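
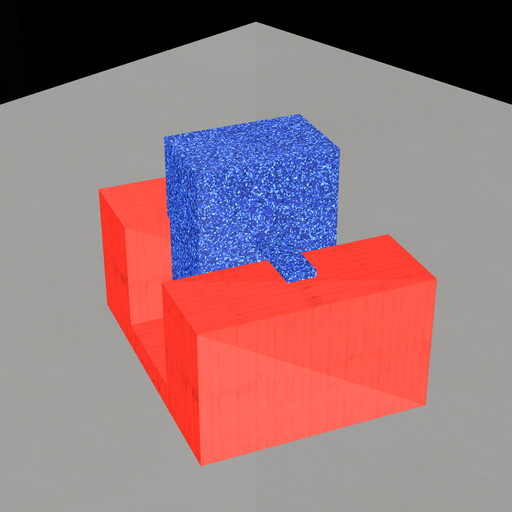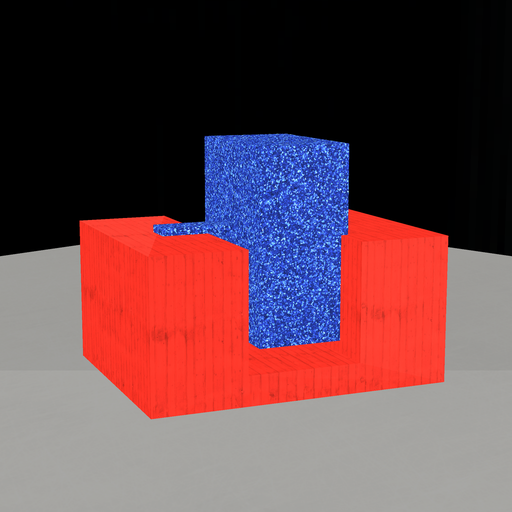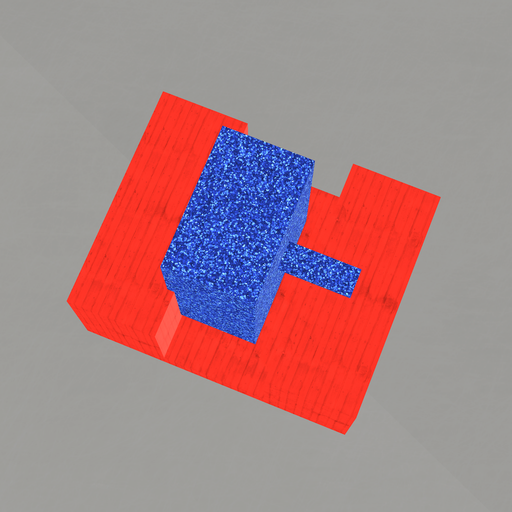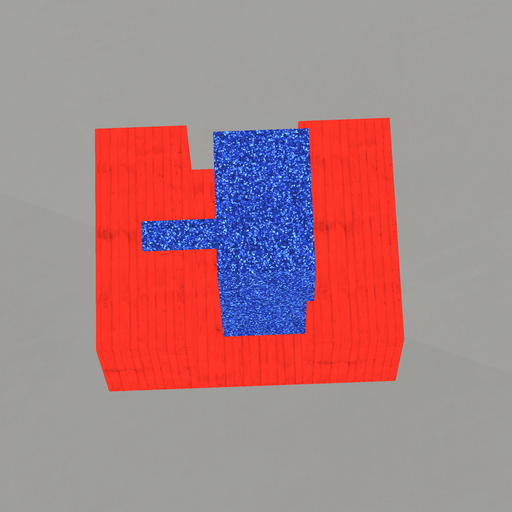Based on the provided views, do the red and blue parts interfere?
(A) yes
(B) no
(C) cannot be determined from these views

(A) yes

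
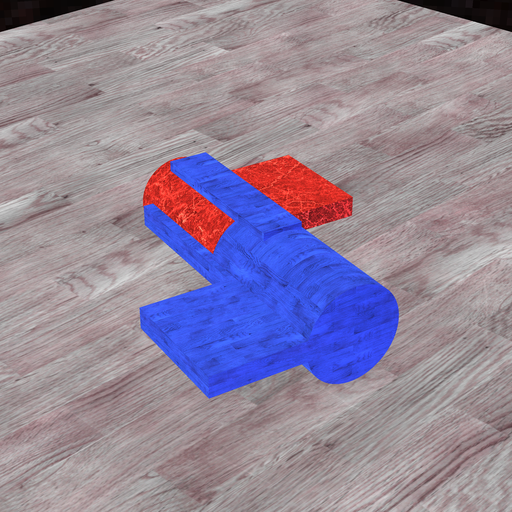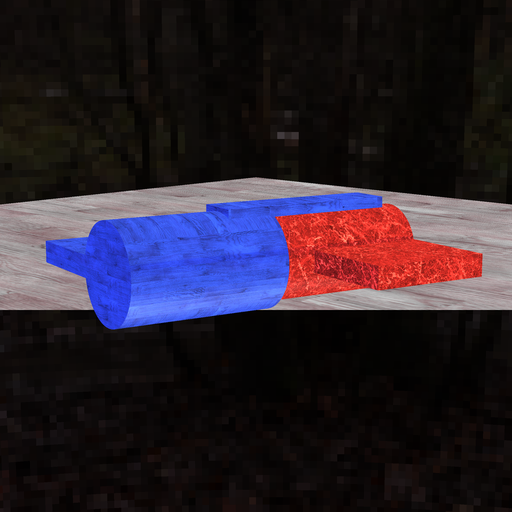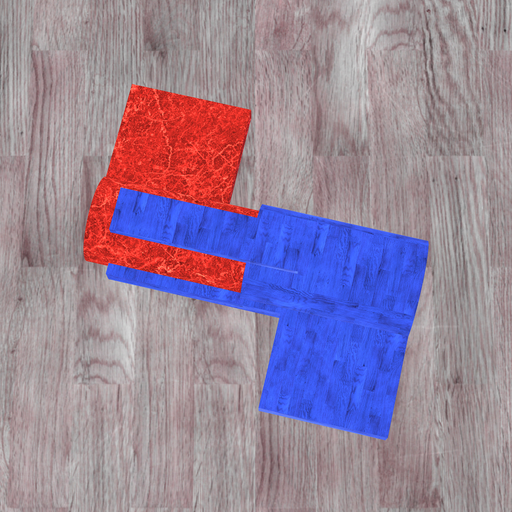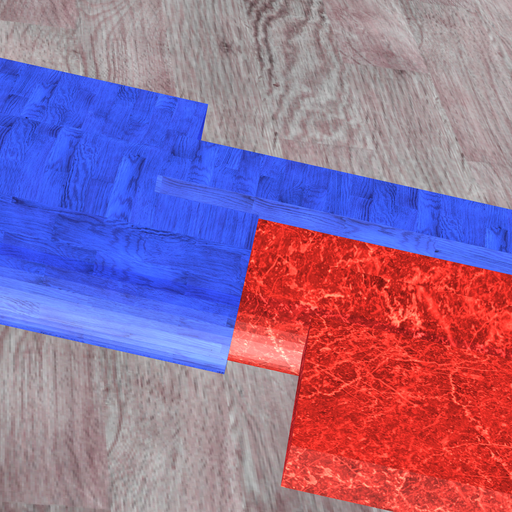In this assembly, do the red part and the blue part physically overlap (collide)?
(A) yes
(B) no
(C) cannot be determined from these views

(A) yes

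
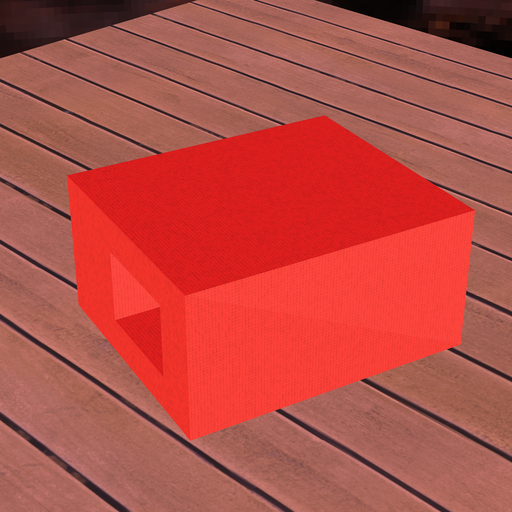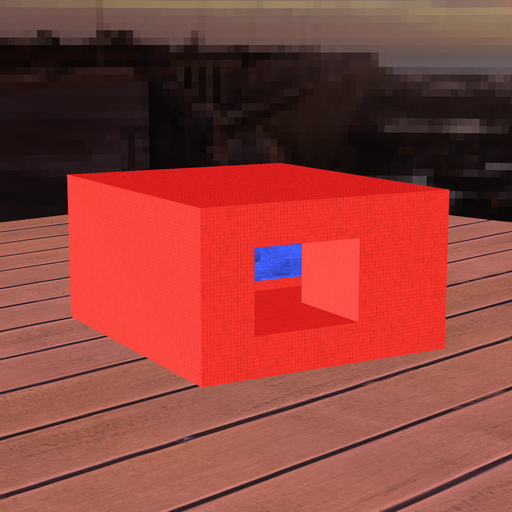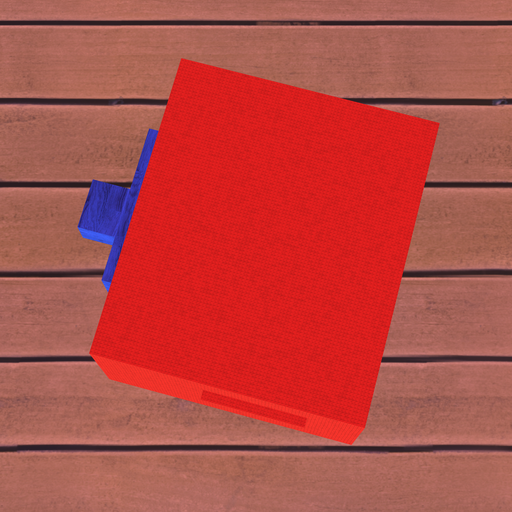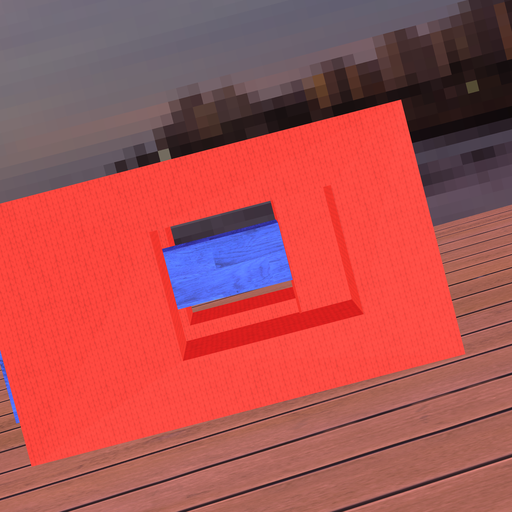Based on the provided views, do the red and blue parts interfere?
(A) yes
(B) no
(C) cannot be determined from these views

(A) yes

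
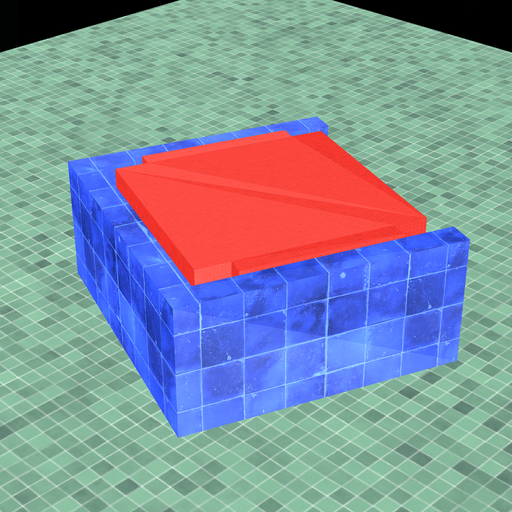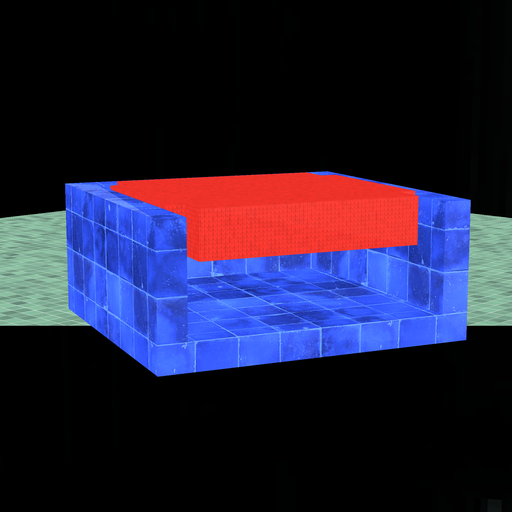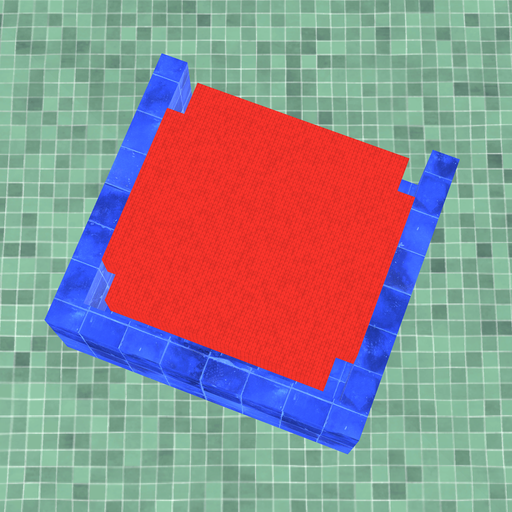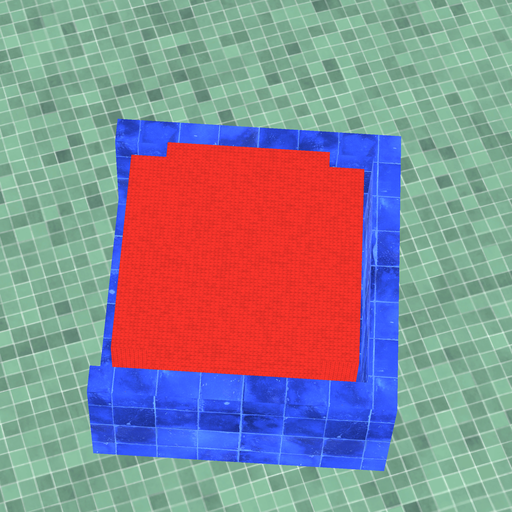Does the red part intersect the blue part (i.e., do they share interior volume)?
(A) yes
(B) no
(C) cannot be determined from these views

(B) no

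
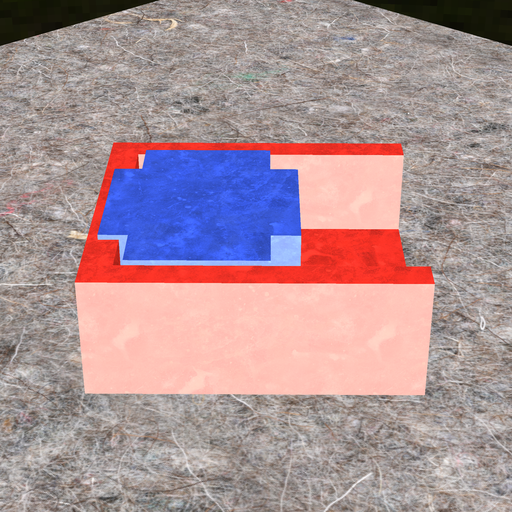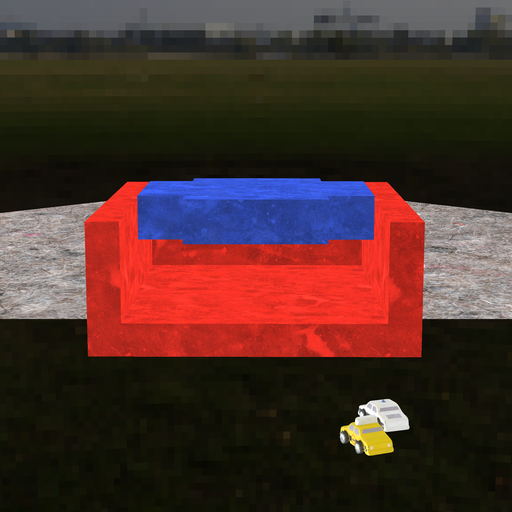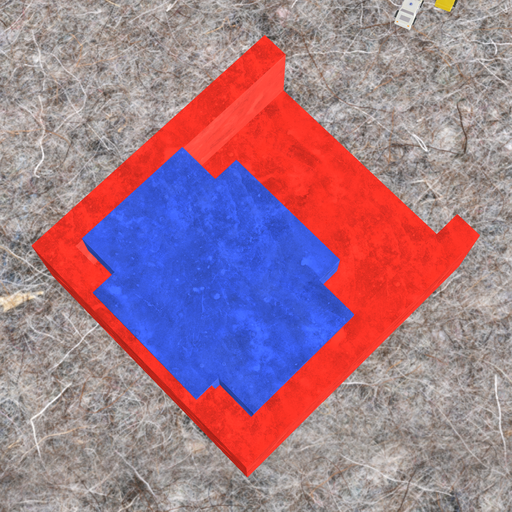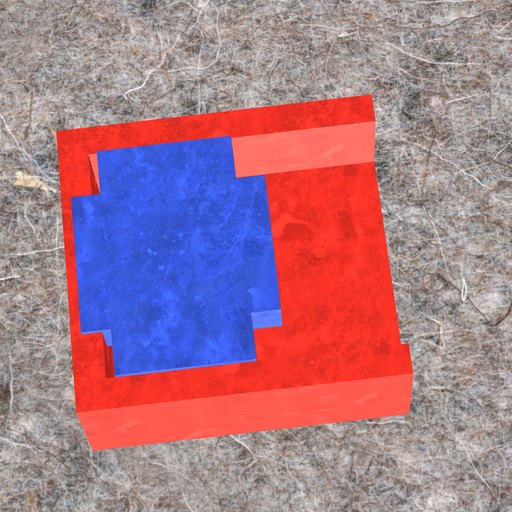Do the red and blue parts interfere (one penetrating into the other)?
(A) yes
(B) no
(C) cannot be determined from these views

(A) yes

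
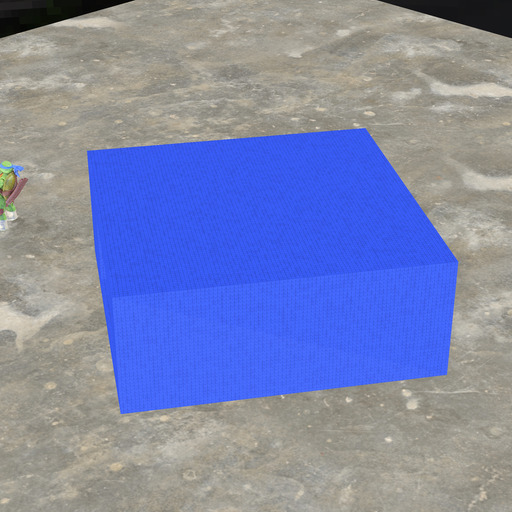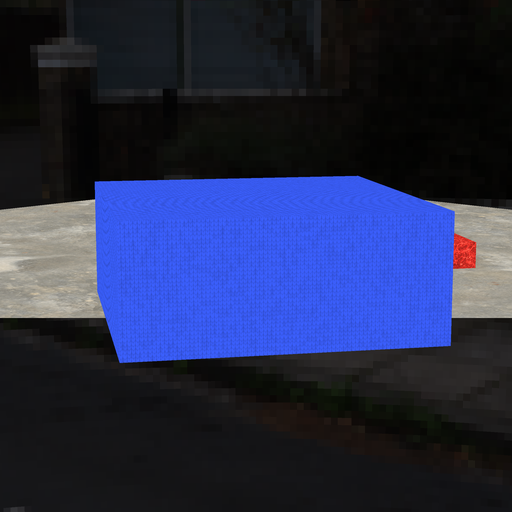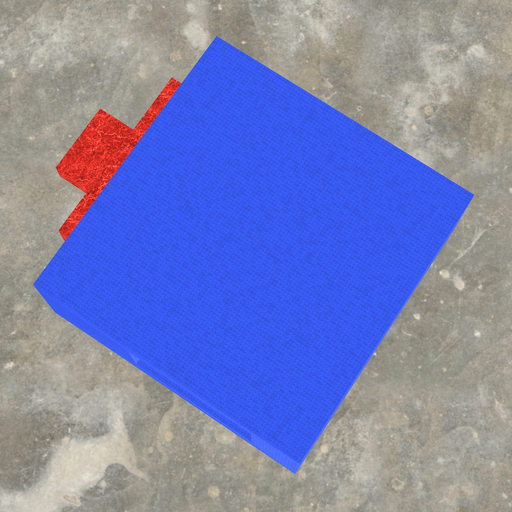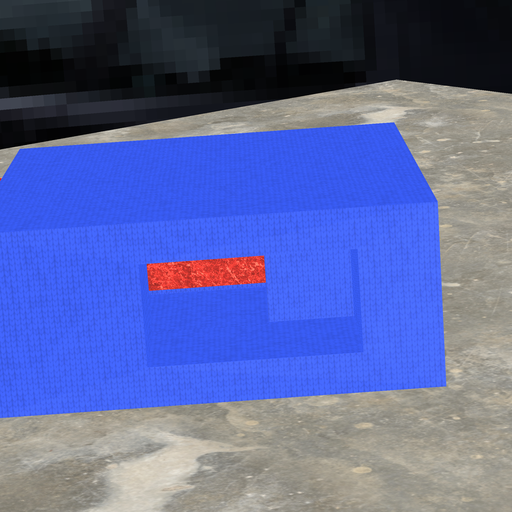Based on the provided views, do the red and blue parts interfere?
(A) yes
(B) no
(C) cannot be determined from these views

(A) yes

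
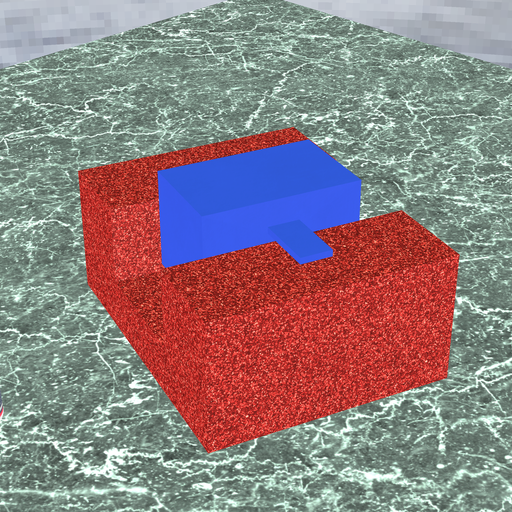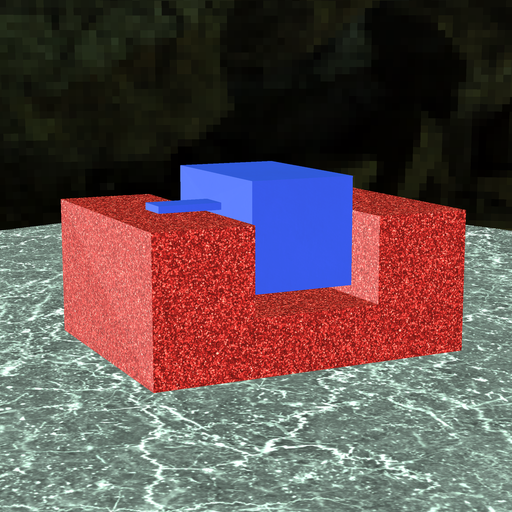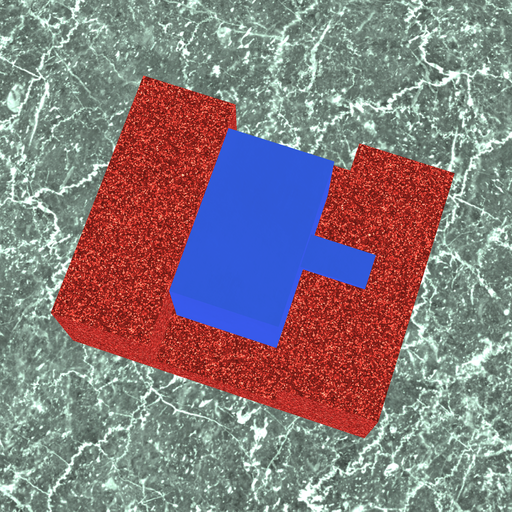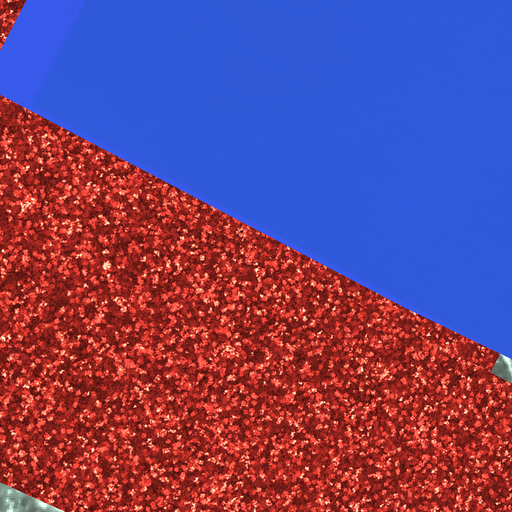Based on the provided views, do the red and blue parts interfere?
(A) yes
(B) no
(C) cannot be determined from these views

(B) no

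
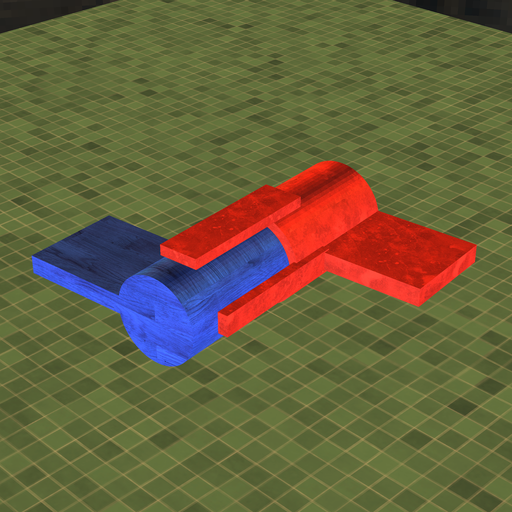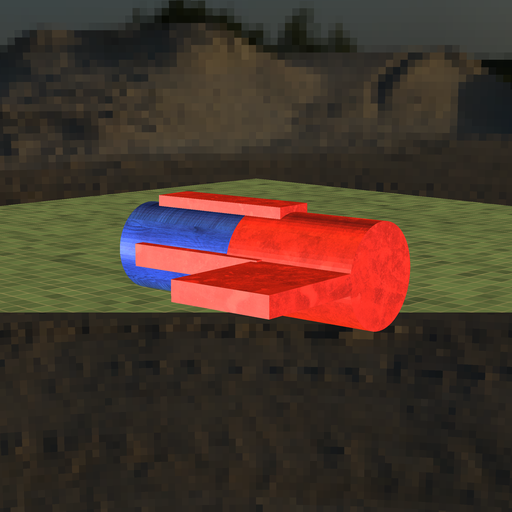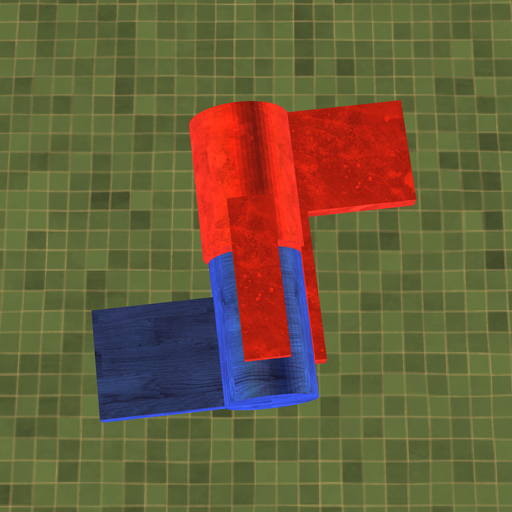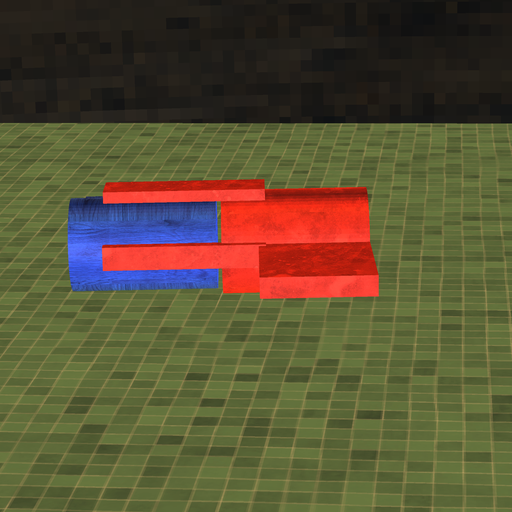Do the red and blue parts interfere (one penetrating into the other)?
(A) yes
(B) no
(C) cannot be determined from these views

(B) no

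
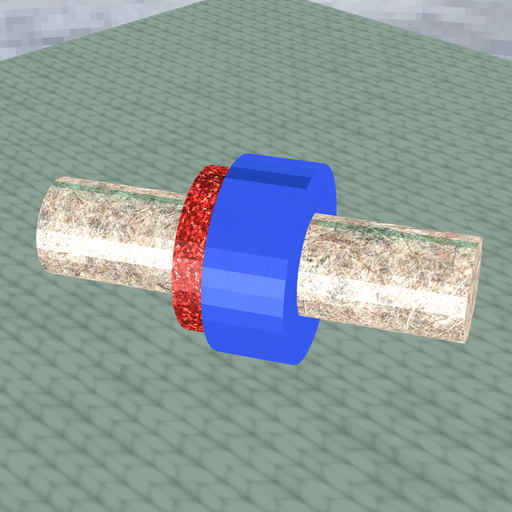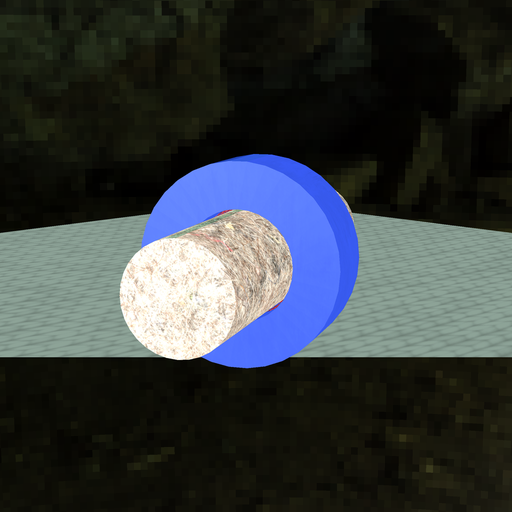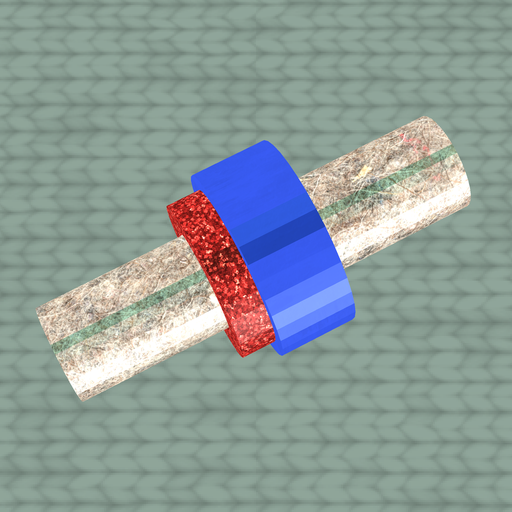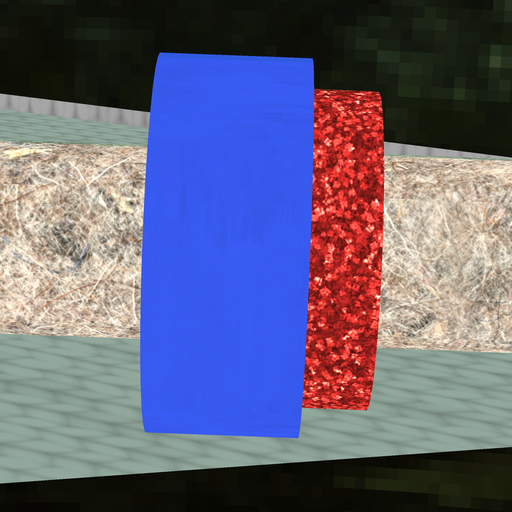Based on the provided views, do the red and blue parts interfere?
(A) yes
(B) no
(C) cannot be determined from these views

(A) yes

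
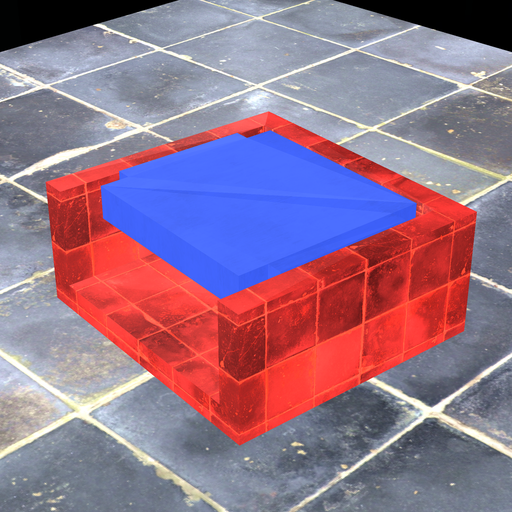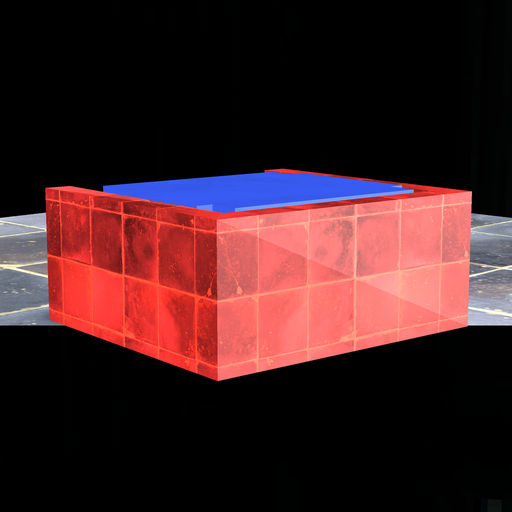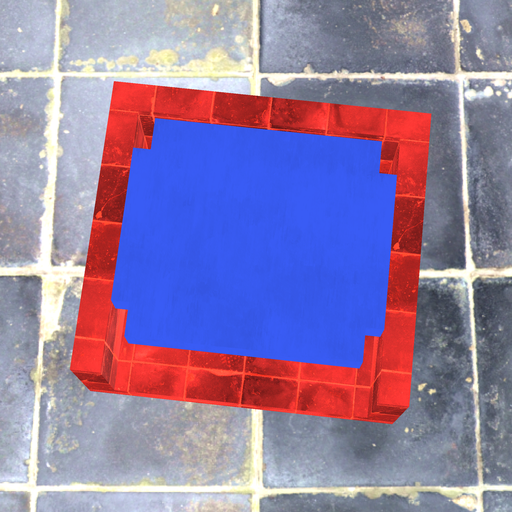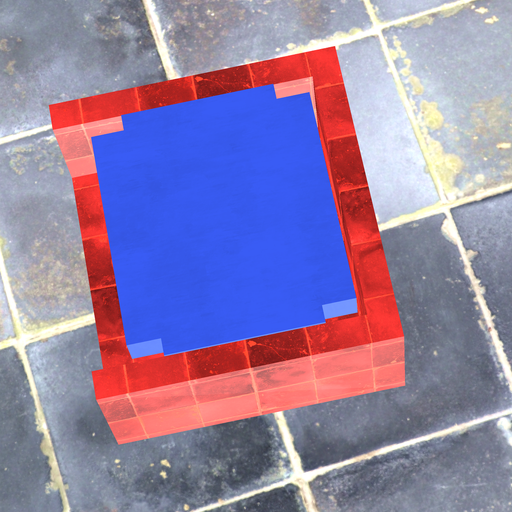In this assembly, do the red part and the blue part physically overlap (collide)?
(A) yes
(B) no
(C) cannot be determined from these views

(B) no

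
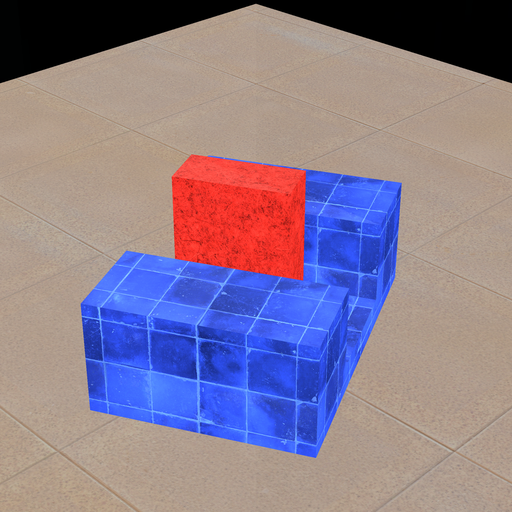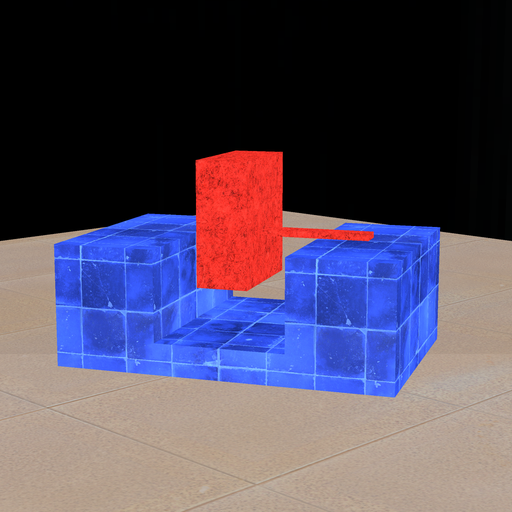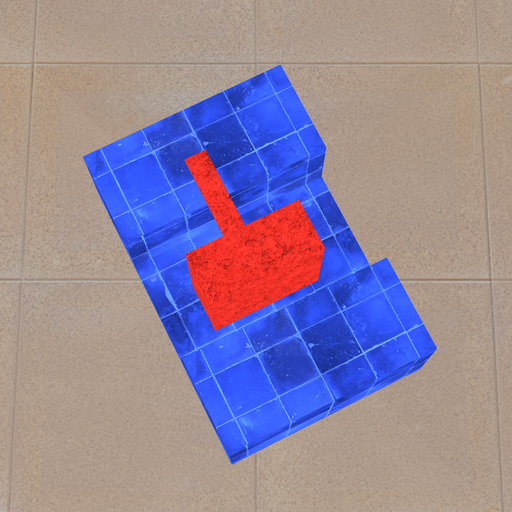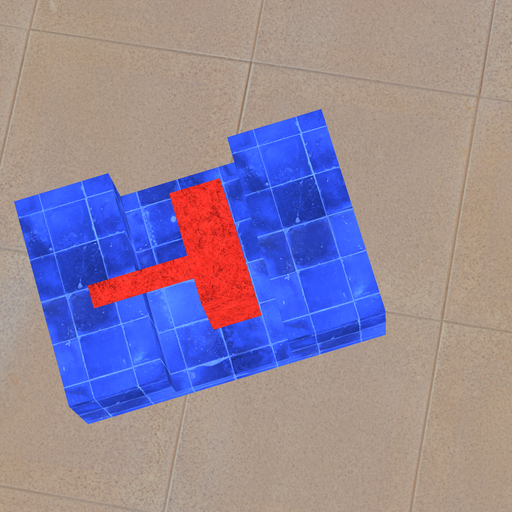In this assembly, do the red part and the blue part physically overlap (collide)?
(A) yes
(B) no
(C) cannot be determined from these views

(B) no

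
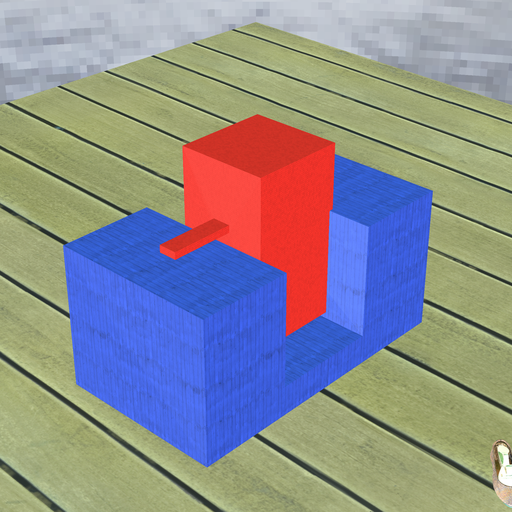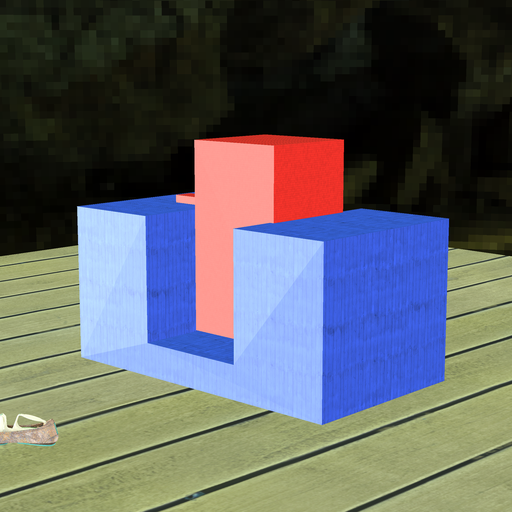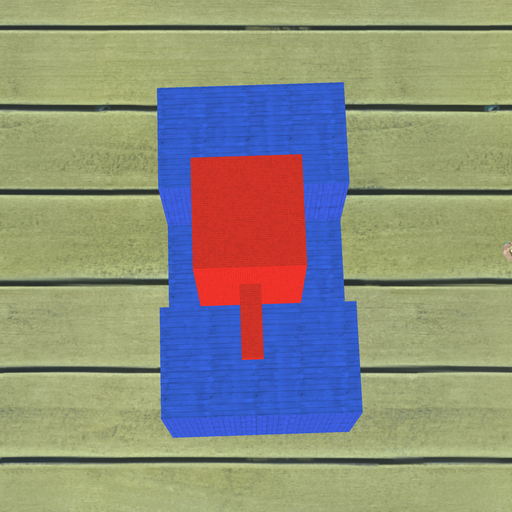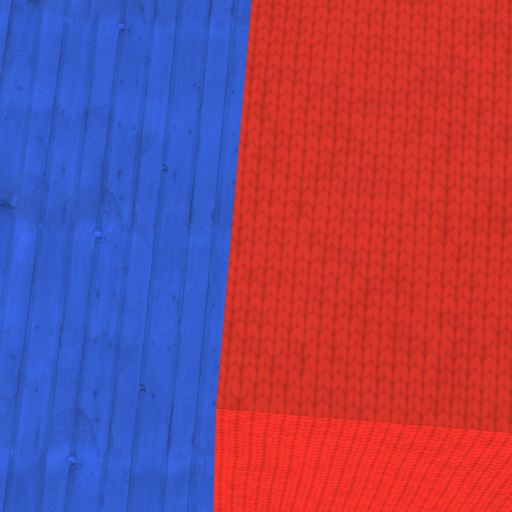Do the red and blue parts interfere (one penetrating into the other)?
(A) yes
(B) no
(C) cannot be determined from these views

(A) yes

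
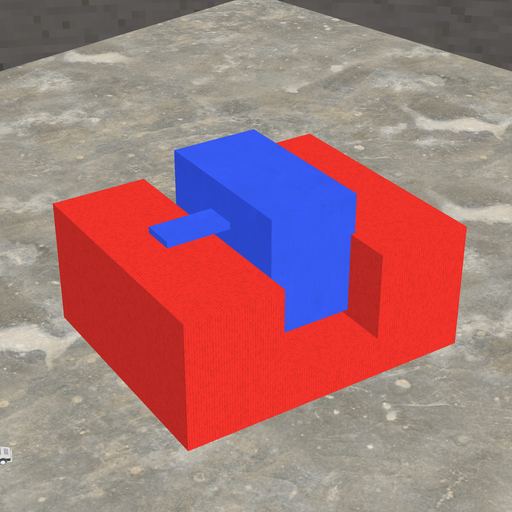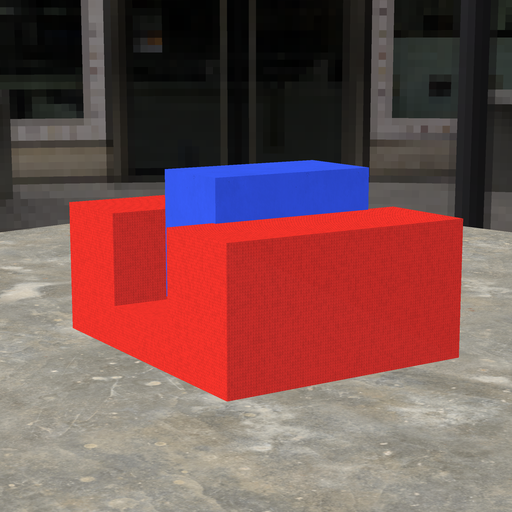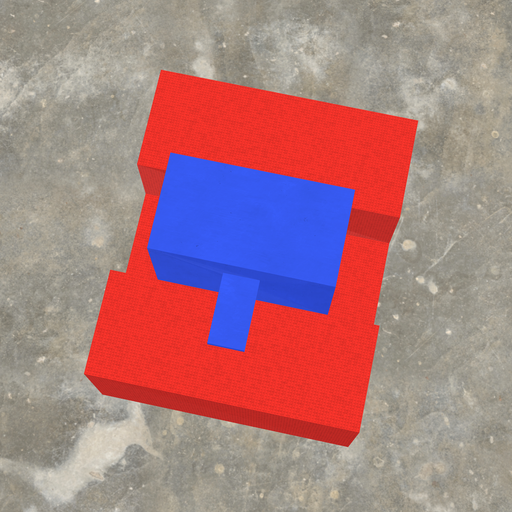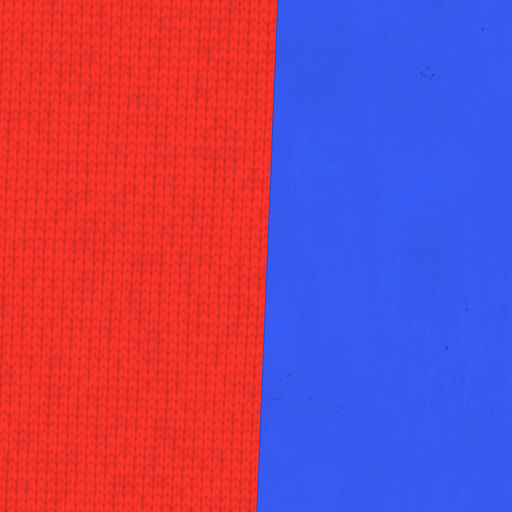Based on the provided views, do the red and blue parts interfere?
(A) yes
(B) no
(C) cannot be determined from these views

(A) yes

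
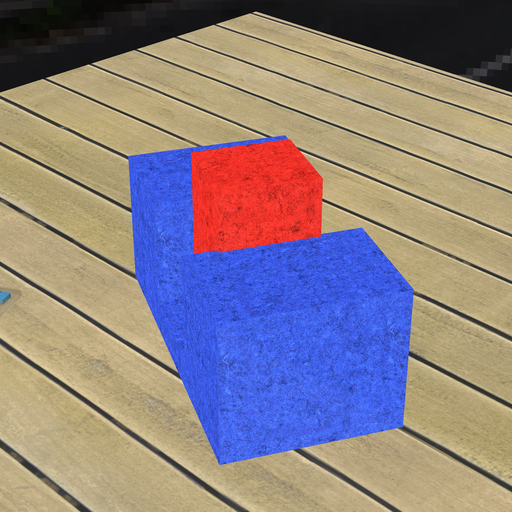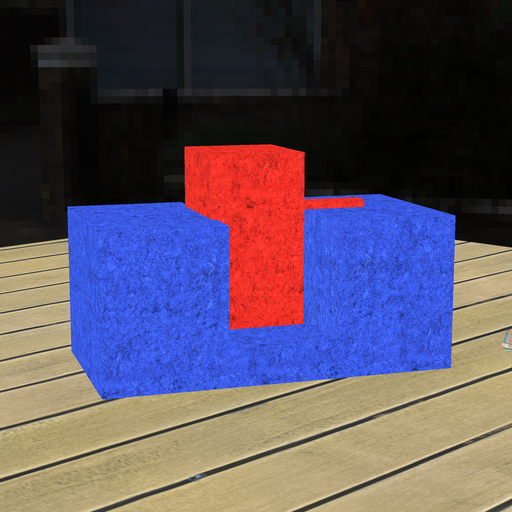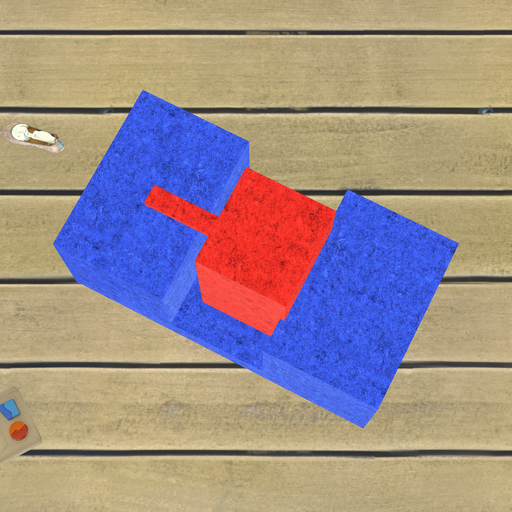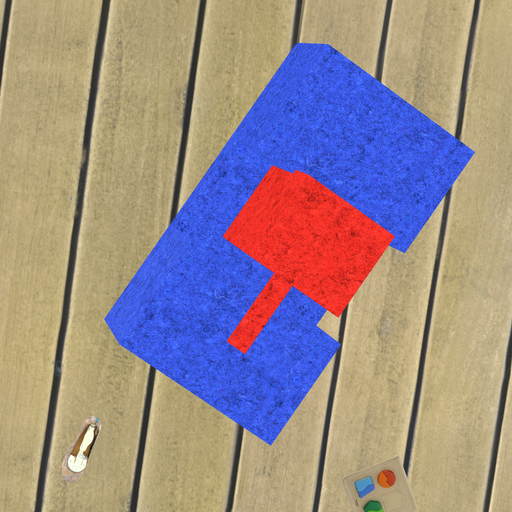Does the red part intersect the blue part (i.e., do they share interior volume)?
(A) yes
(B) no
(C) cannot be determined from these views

(A) yes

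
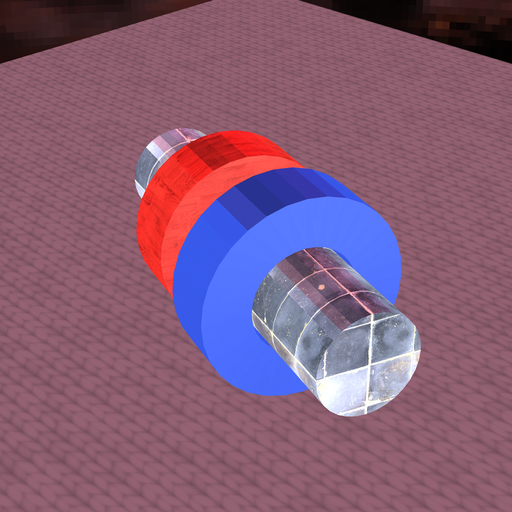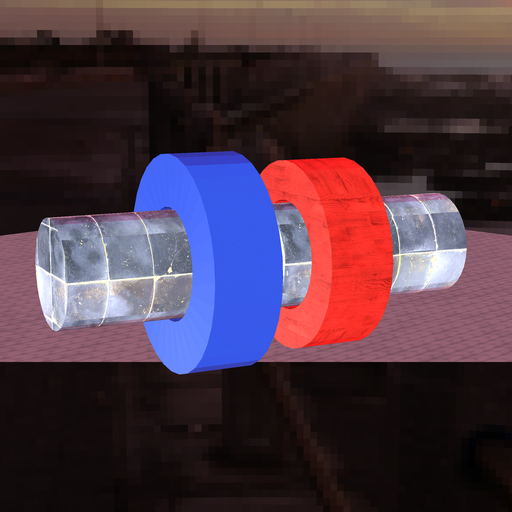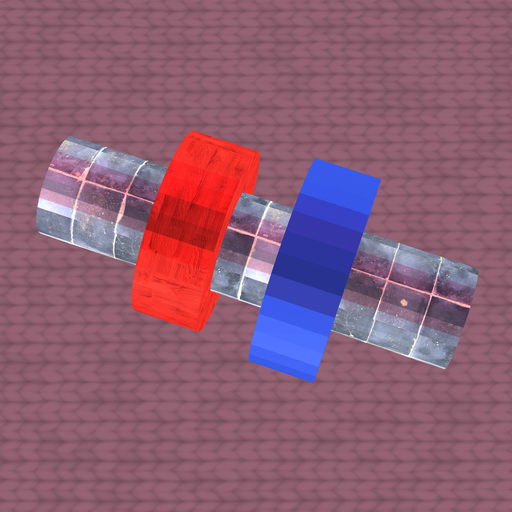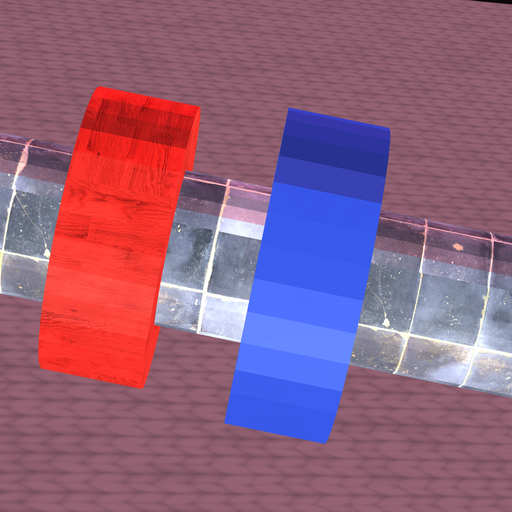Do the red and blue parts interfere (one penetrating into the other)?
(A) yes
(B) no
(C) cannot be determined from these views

(B) no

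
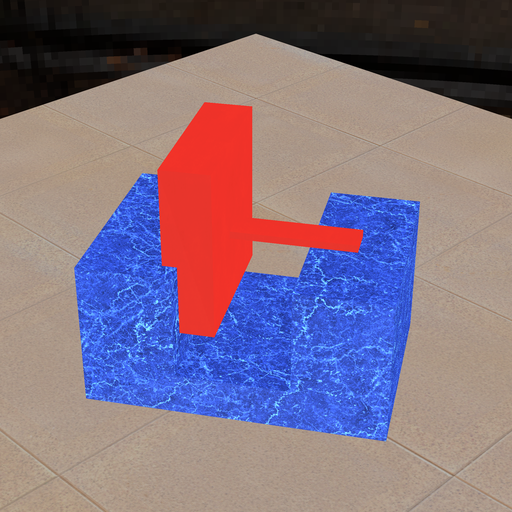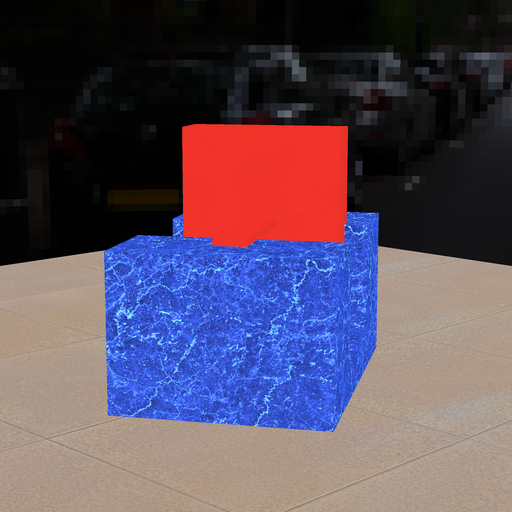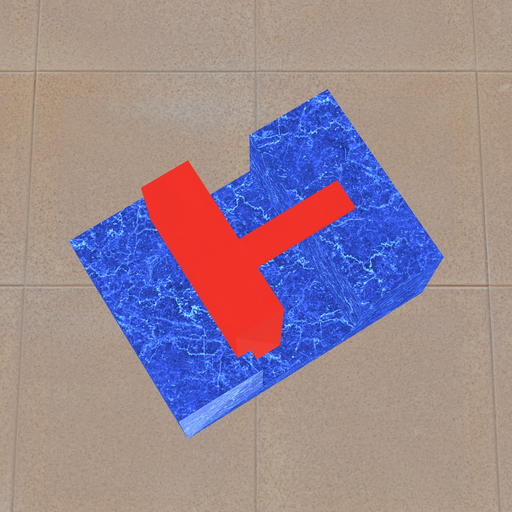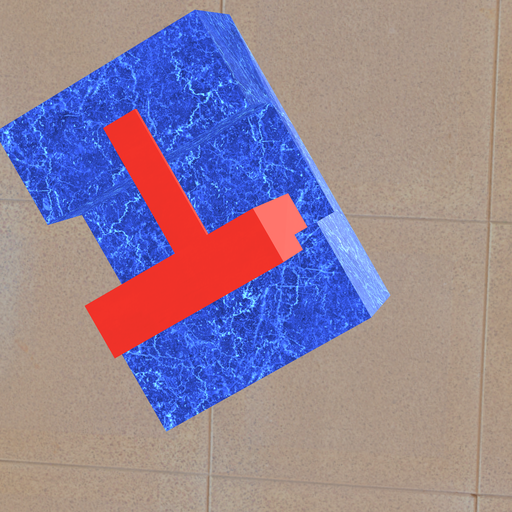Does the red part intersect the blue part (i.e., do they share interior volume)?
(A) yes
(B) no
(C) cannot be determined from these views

(A) yes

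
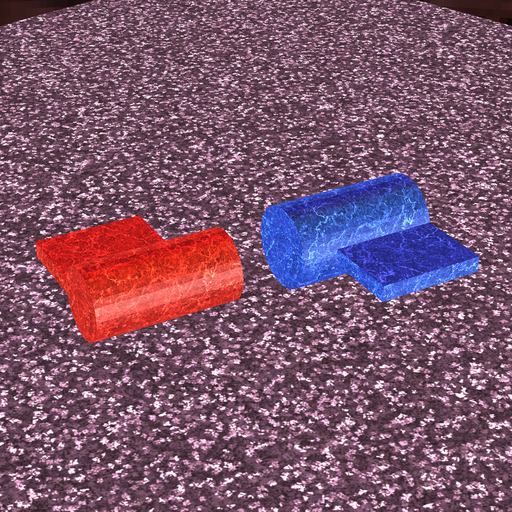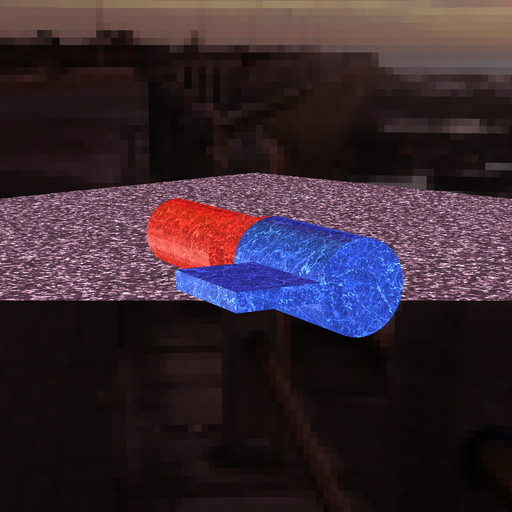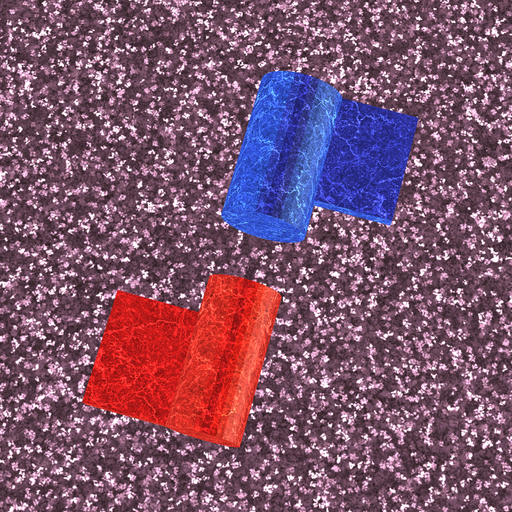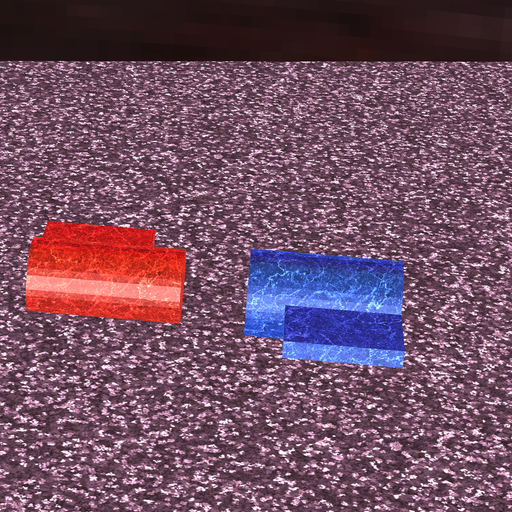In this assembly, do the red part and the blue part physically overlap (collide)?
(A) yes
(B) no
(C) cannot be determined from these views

(B) no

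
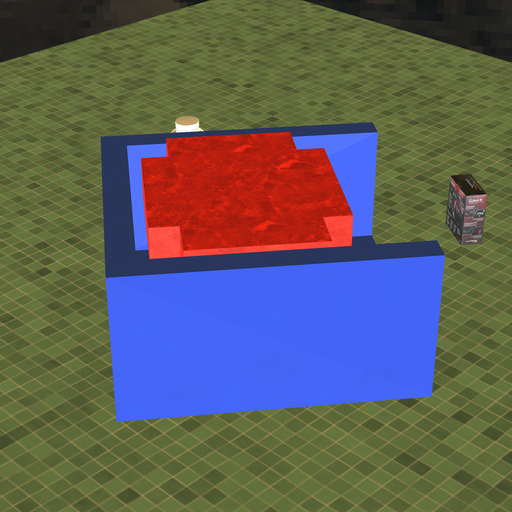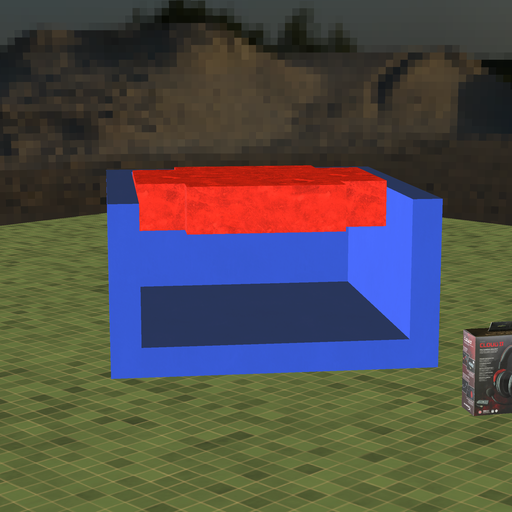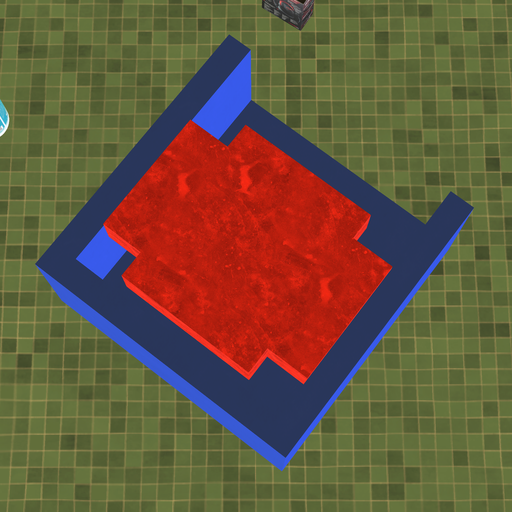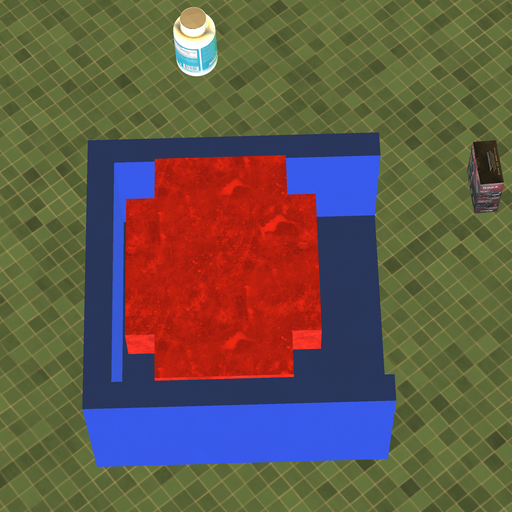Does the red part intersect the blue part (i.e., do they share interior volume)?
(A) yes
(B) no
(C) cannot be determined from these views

(B) no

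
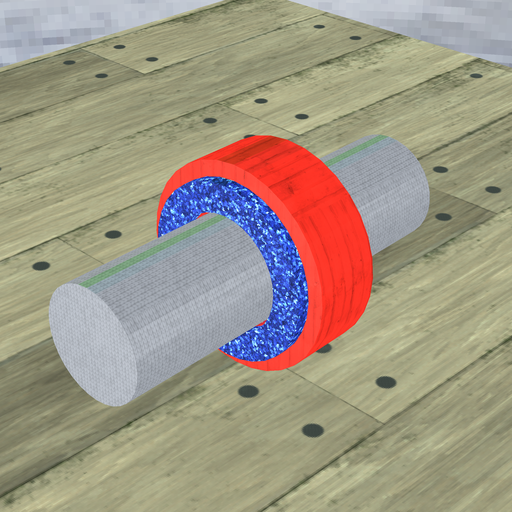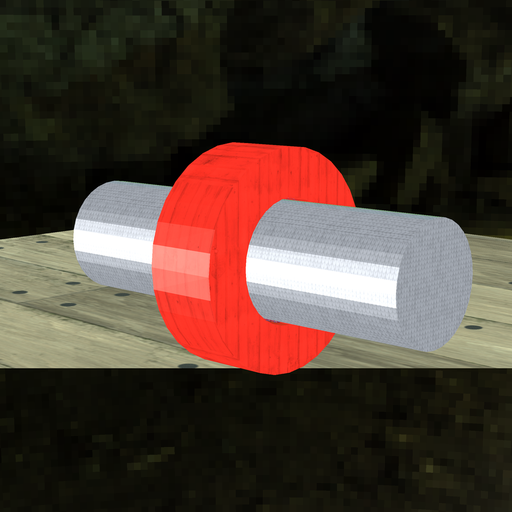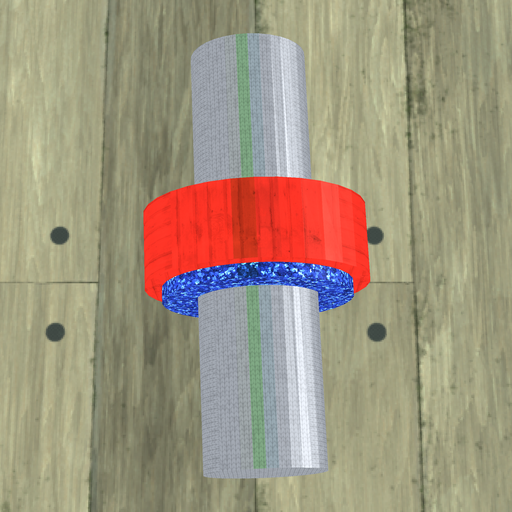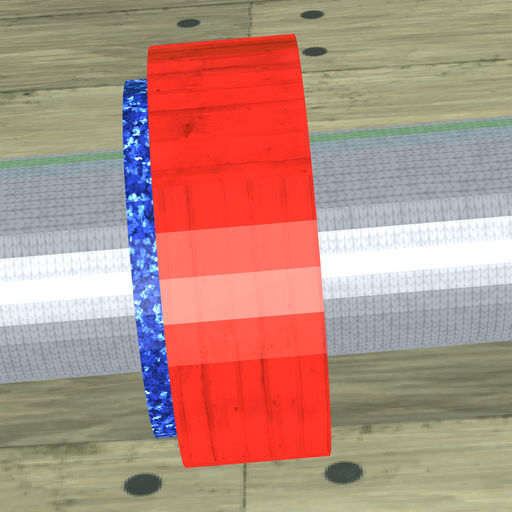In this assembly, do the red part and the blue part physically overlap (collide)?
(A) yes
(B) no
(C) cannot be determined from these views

(A) yes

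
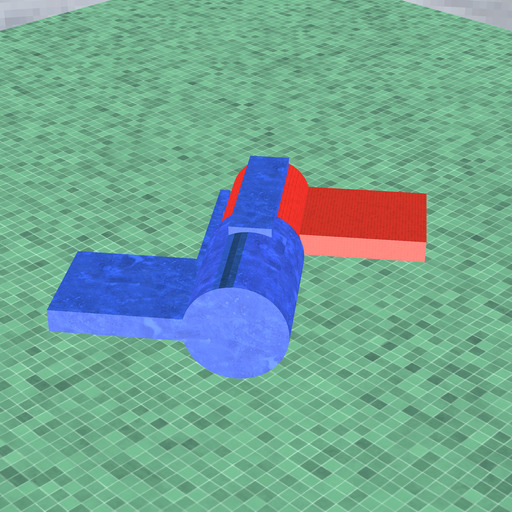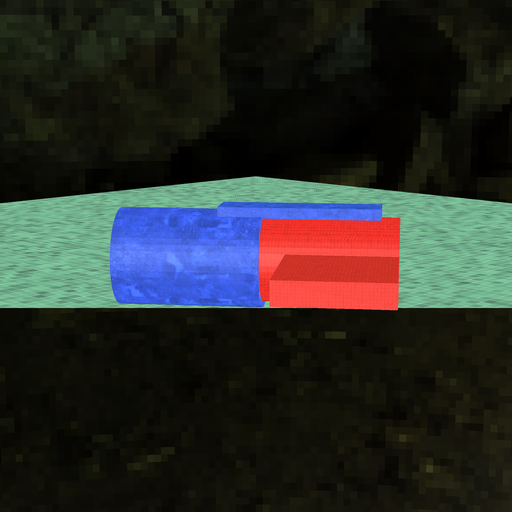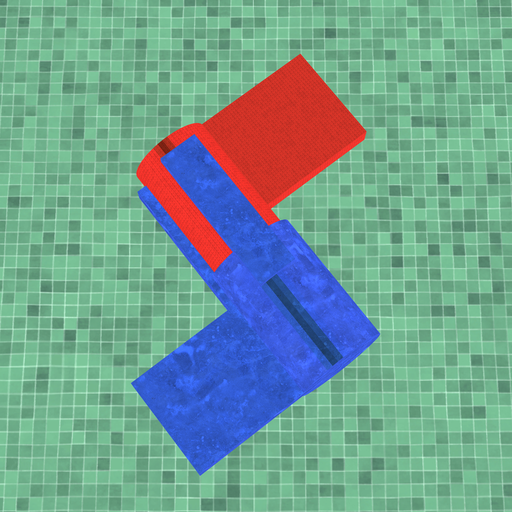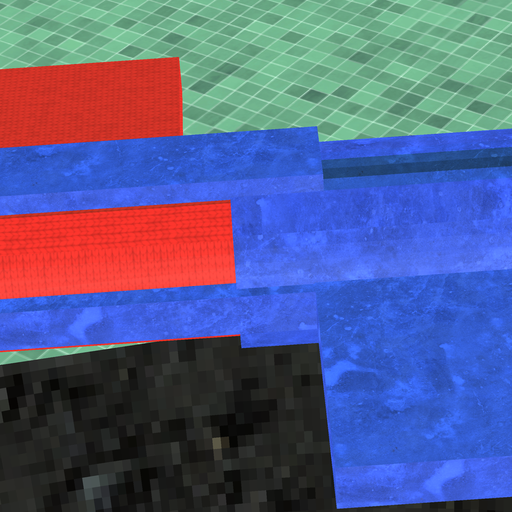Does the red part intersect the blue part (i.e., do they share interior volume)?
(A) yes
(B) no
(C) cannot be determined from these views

(A) yes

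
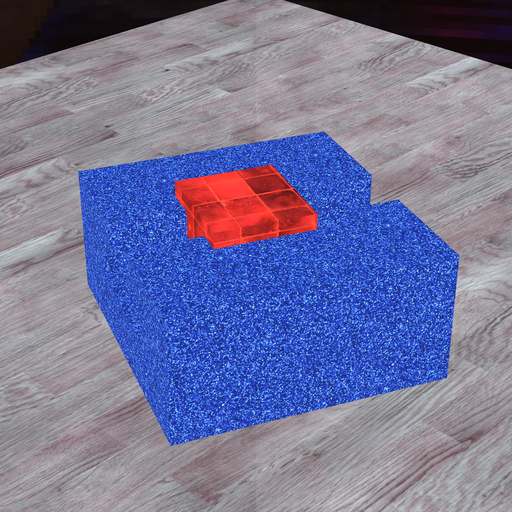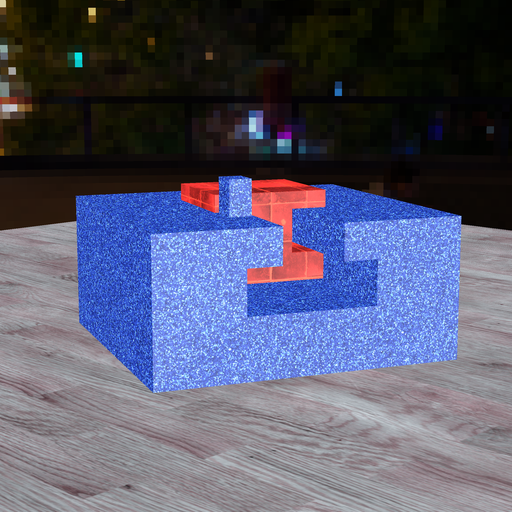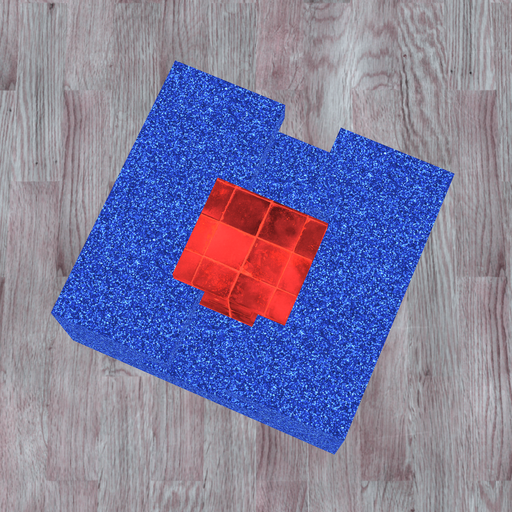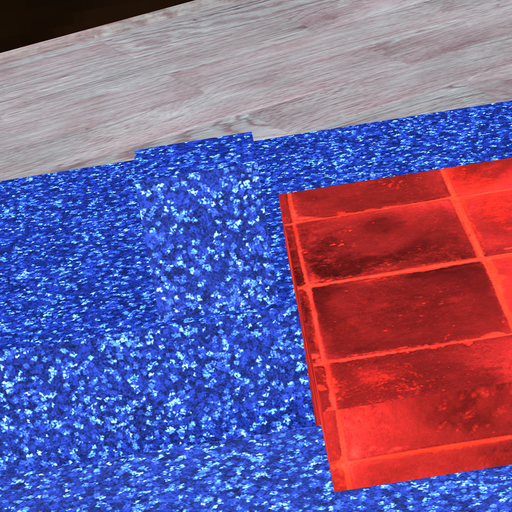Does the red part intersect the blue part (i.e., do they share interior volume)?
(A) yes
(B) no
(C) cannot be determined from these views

(B) no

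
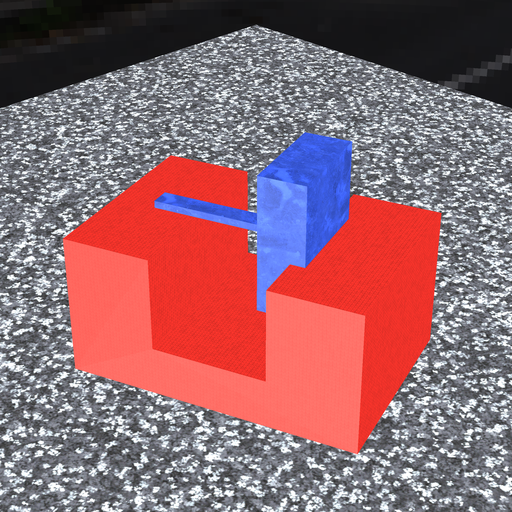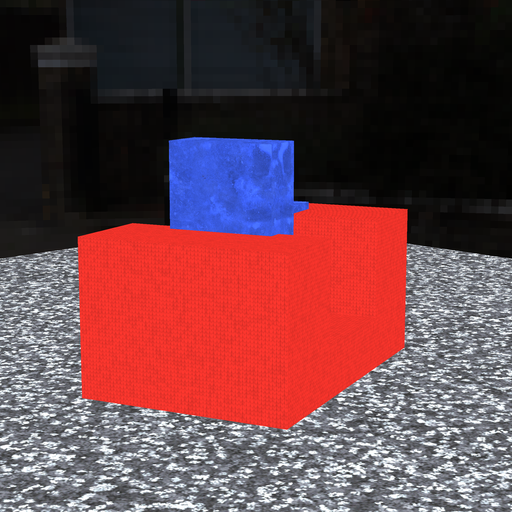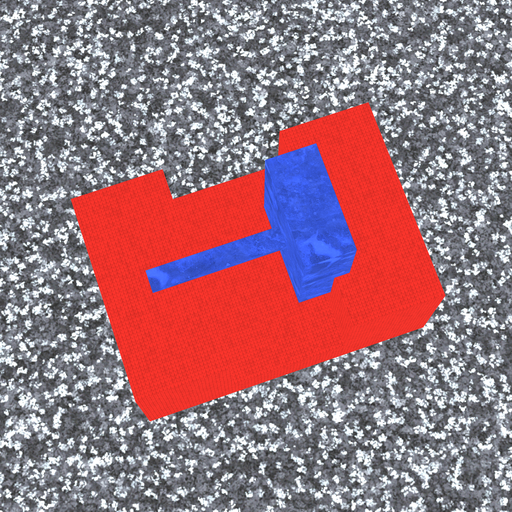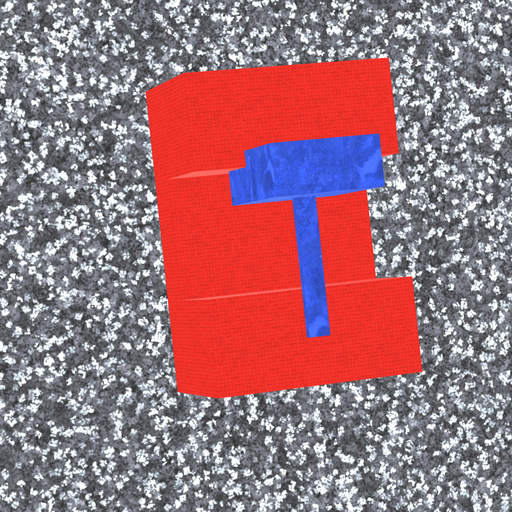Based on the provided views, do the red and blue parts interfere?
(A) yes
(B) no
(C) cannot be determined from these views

(A) yes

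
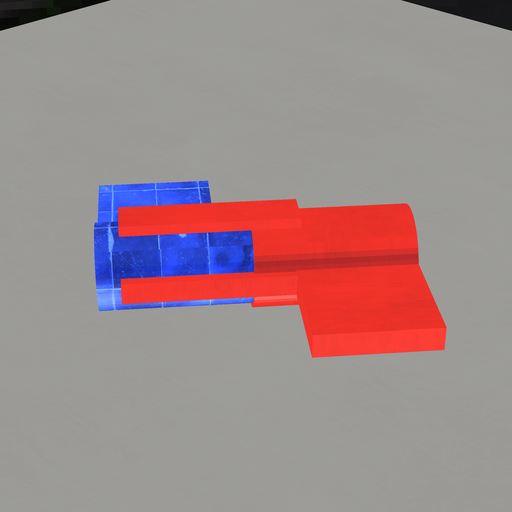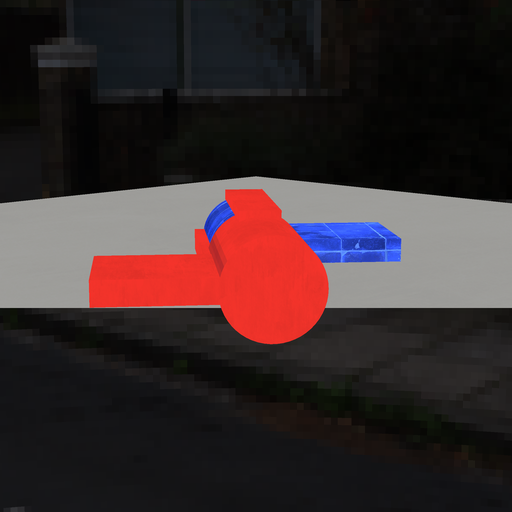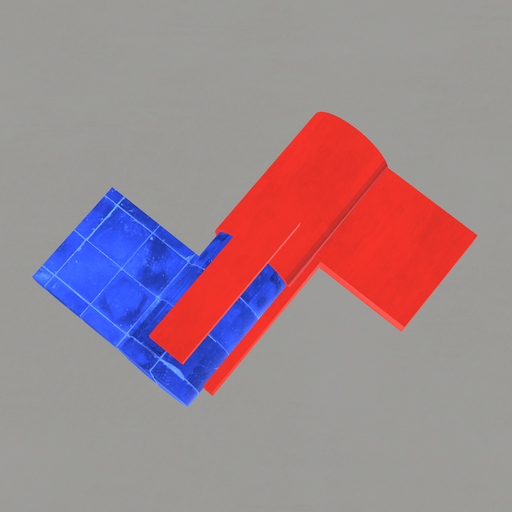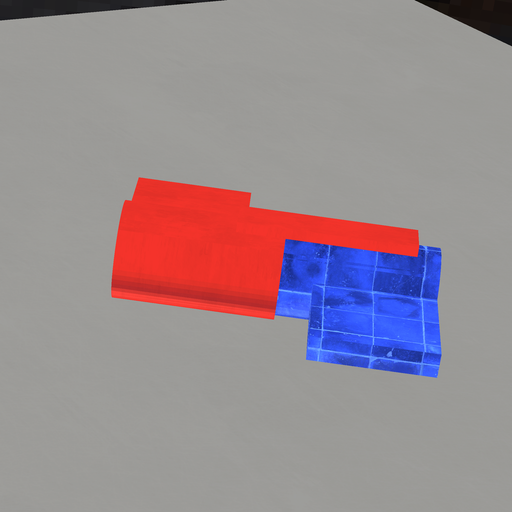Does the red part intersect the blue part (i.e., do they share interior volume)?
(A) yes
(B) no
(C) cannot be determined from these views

(A) yes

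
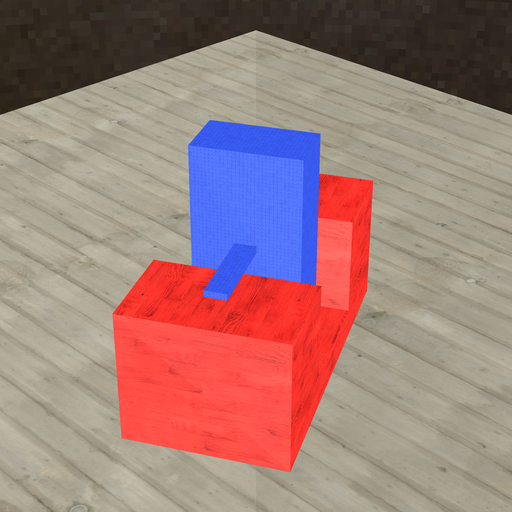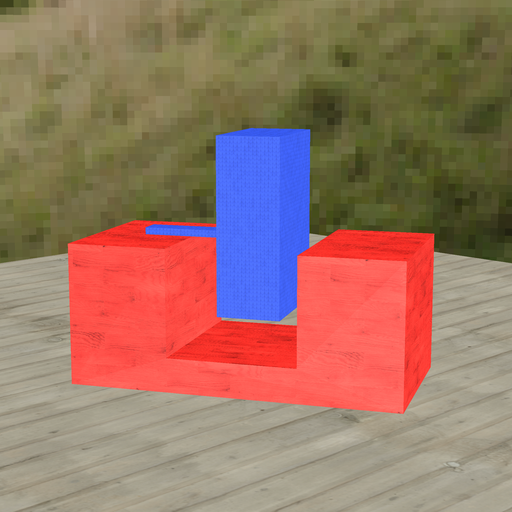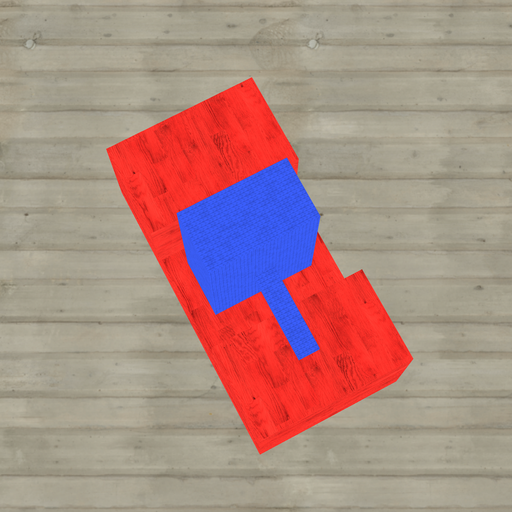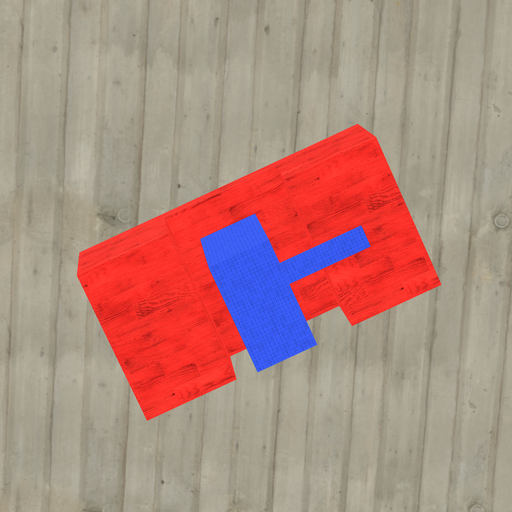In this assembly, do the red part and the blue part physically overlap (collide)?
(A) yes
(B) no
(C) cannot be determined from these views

(B) no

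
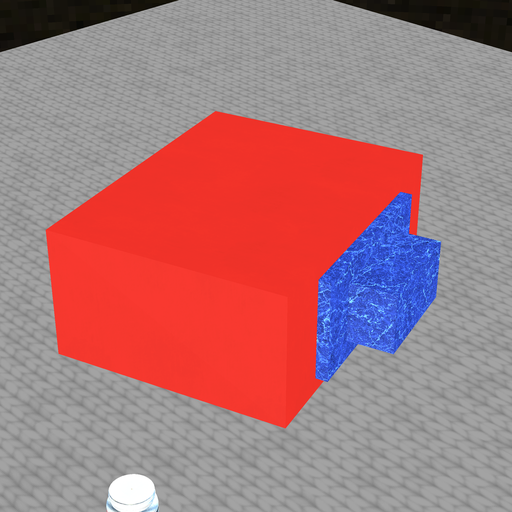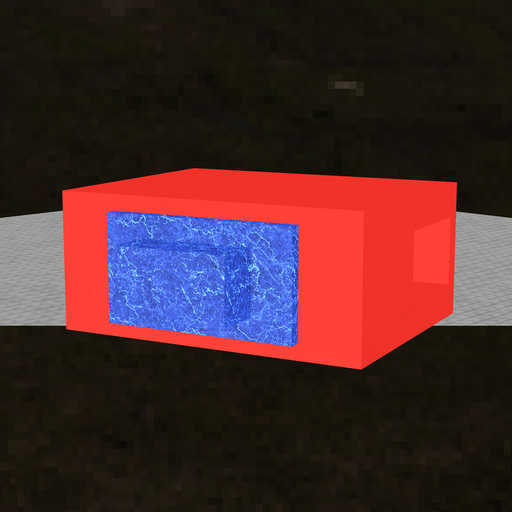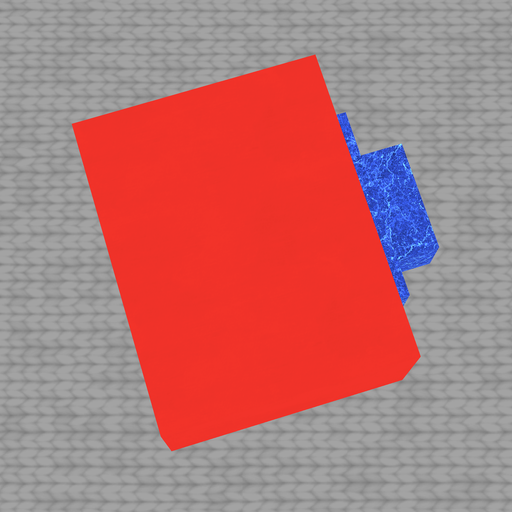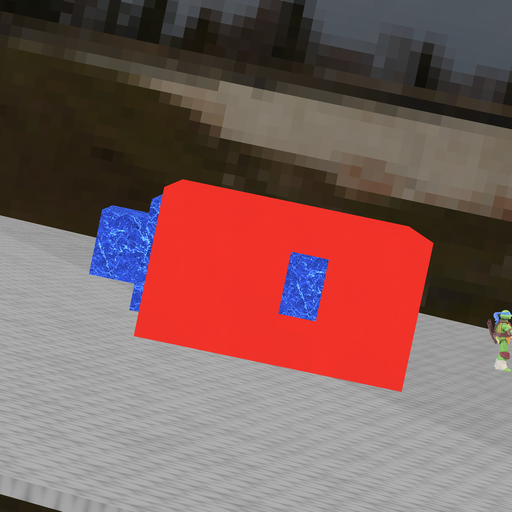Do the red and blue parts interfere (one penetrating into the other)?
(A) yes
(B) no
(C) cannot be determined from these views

(B) no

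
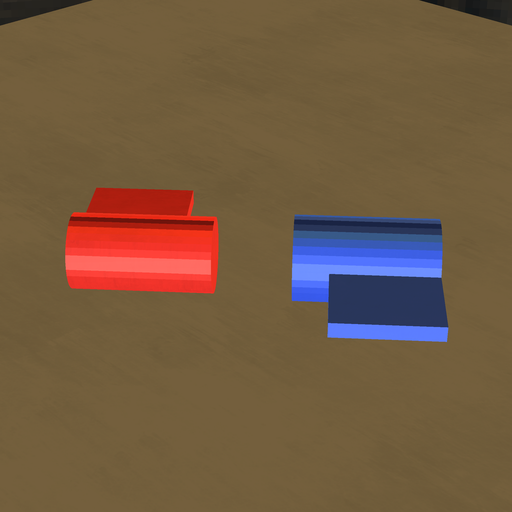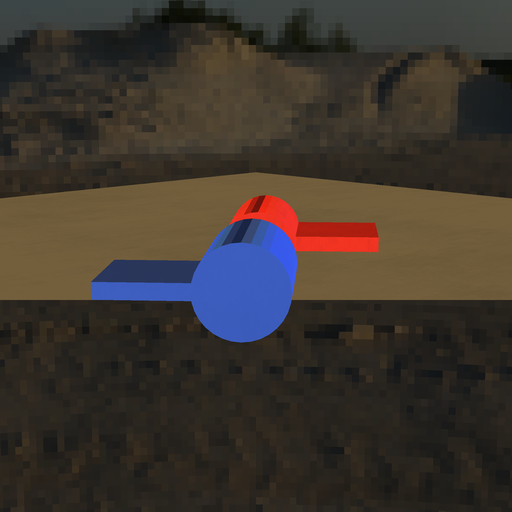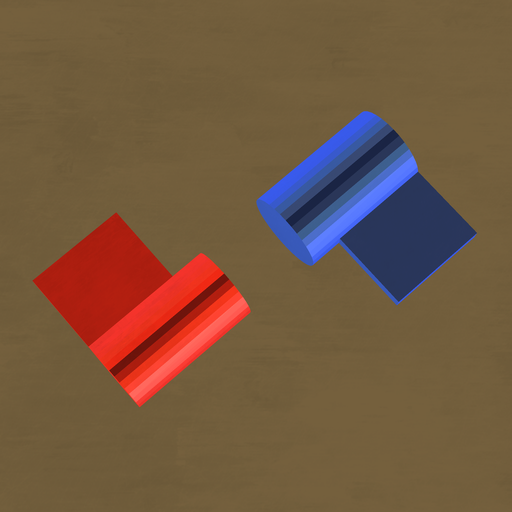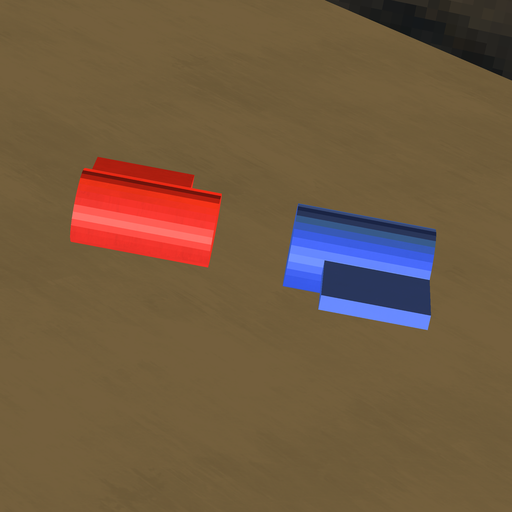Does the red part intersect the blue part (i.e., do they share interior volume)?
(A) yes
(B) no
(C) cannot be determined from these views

(B) no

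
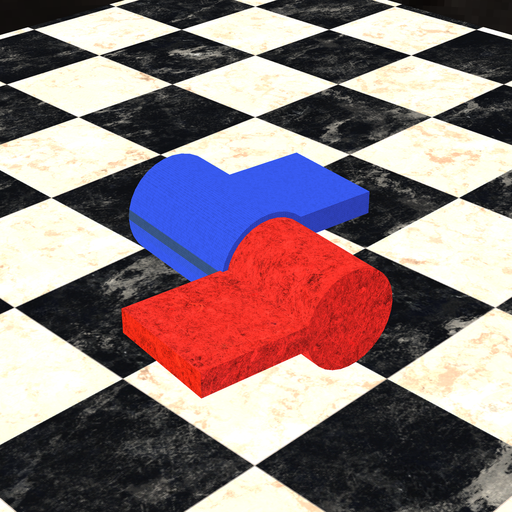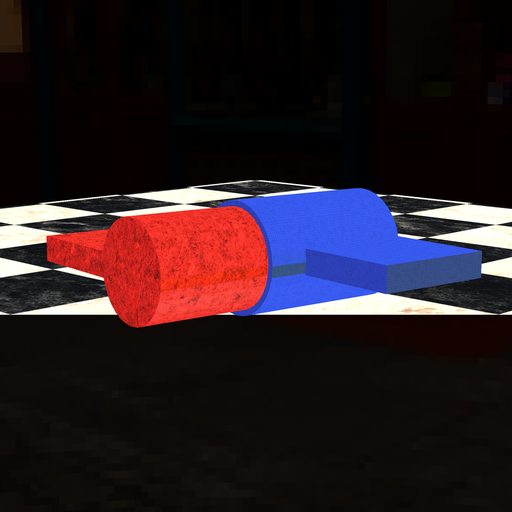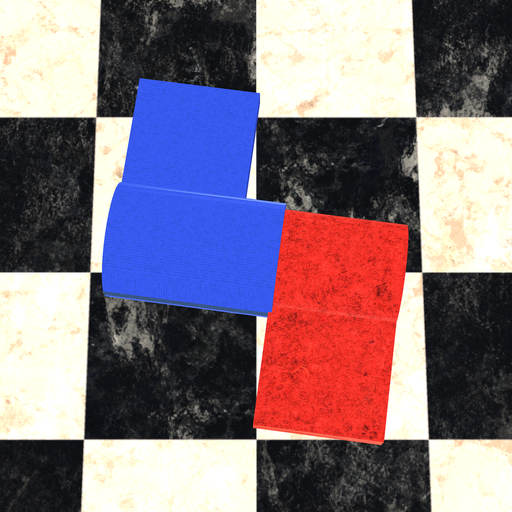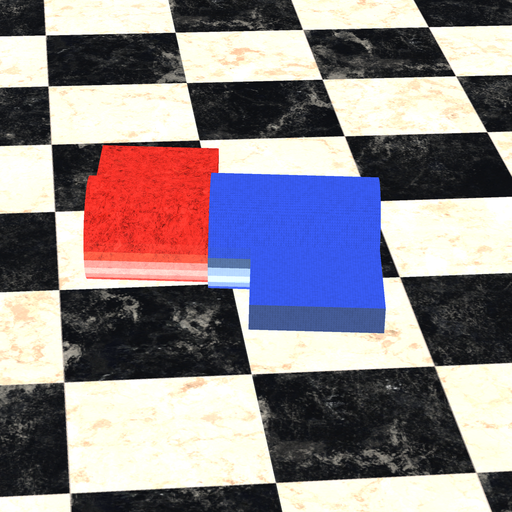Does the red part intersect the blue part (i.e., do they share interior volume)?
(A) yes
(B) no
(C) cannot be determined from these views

(A) yes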